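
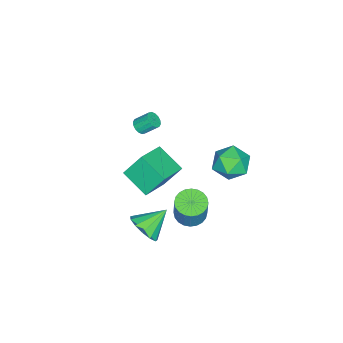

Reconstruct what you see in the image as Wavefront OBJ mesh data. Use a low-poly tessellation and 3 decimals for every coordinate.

v 1.835 -0.897 2.692
v 1.399 -0.035 4.079
v 2.36 0.635 1.905
v 1.924 1.497 3.293
v 3.576 -1.137 3.387
v 3.14 -0.275 4.775
v 4.101 0.395 2.601
v 3.665 1.257 3.988
v 3.142 2.512 0.968
v 3.929 2.171 0.771
v 4.465 2.448 2.435
v 3.678 2.788 2.632
v 3.98 2.503 0.699
v 4.516 2.78 2.363
v 3.903 2.836 0.669
v 4.439 3.113 2.332
v 3.71 3.12 0.684
v 4.247 3.397 2.347
v 3.431 3.311 0.742
v 3.967 3.588 2.406
v 3.108 3.381 0.834
v 3.644 3.658 2.498
v 2.789 3.318 0.948
v 3.326 3.595 2.611
v 2.525 3.132 1.064
v 3.062 3.409 2.728
v 2.355 2.852 1.165
v 2.891 3.129 2.829
v 2.304 2.52 1.237
v 2.84 2.797 2.901
v 2.381 2.187 1.268
v 2.917 2.464 2.931
v 2.573 1.903 1.253
v 3.11 2.18 2.916
v 2.853 1.712 1.194
v 3.389 1.989 2.858
v 3.176 1.642 1.102
v 3.712 1.919 2.766
v 3.494 1.705 0.989
v 4.031 1.982 2.652
v 3.758 1.891 0.872
v 4.295 2.168 2.536
v 2.942 -0.309 -2.128
v 3.681 0.405 -1.913
v 1.818 0.549 -1.112
v 3.395 0.6 -2.393
v 2.966 0.507 -2.789
v 2.529 0.154 -2.975
v 2.222 -0.345 -2.892
v 2.145 -0.833 -2.566
v 2.32 -1.154 -2.101
v 2.692 -1.207 -1.645
v 3.144 -0.975 -1.342
v 3.531 -0.531 -1.288
v 3.732 -0.016 -1.501
v -4.552 1.857 -1.485
v -3.967 2.603 -2.235
v -2.913 1.617 -0.445
v -2.328 2.363 -1.195
v -3.18 2.796 -0.454
v -4.193 2.944 -1.097
v -2.687 1.276 -1.583
v -3.7 1.424 -2.226
v -2.814 2.244 -2.295
v -3.119 3.184 -1.598
v -3.761 1.036 -1.082
v -4.066 1.976 -0.385
v -1.822 -2.711 1.586
v -1.31 -2.541 1.574
v -1.545 -1.779 2.302
v -2.058 -1.949 2.314
v -1.44 -2.392 1.376
v -1.675 -1.631 2.105
v -1.673 -2.329 1.235
v -1.908 -1.567 1.963
v -1.945 -2.368 1.187
v -2.181 -1.606 1.916
v -2.185 -2.498 1.247
v -2.42 -1.737 1.975
v -2.328 -2.686 1.397
v -2.563 -1.925 2.125
v -2.335 -2.881 1.598
v -2.57 -2.119 2.326
v -2.205 -3.029 1.795
v -2.44 -2.268 2.524
v -1.972 -3.093 1.937
v -2.207 -2.331 2.665
v -1.699 -3.054 1.984
v -1.935 -2.292 2.713
v -1.46 -2.923 1.925
v -1.695 -2.162 2.653
v -1.317 -2.735 1.775
v -1.552 -1.974 2.503
f 2 4 1
f 5 2 1
f 1 4 3
f 3 5 1
f 2 8 4
f 6 2 5
f 6 8 2
f 4 8 3
f 7 5 3
f 3 8 7
f 7 6 5
f 8 6 7
f 10 9 13
f 10 13 11
f 11 13 14
f 11 14 12
f 13 9 15
f 13 15 14
f 14 15 16
f 14 16 12
f 15 9 17
f 15 17 16
f 16 17 18
f 16 18 12
f 17 9 19
f 17 19 18
f 18 19 20
f 18 20 12
f 19 9 21
f 19 21 20
f 20 21 22
f 20 22 12
f 21 9 23
f 21 23 22
f 22 23 24
f 22 24 12
f 23 9 25
f 23 25 24
f 24 25 26
f 24 26 12
f 25 9 27
f 25 27 26
f 26 27 28
f 26 28 12
f 27 9 29
f 27 29 28
f 28 29 30
f 28 30 12
f 29 9 31
f 29 31 30
f 30 31 32
f 30 32 12
f 31 9 33
f 31 33 32
f 32 33 34
f 32 34 12
f 33 9 35
f 33 35 34
f 34 35 36
f 34 36 12
f 35 9 37
f 35 37 36
f 36 37 38
f 36 38 12
f 37 9 39
f 37 39 38
f 38 39 40
f 38 40 12
f 39 9 41
f 39 41 40
f 40 41 42
f 40 42 12
f 41 9 10
f 41 10 42
f 42 10 11
f 42 11 12
f 44 43 46
f 44 46 45
f 46 43 47
f 46 47 45
f 47 43 48
f 47 48 45
f 48 43 49
f 48 49 45
f 49 43 50
f 49 50 45
f 50 43 51
f 50 51 45
f 51 43 52
f 51 52 45
f 52 43 53
f 52 53 45
f 53 43 54
f 53 54 45
f 54 43 55
f 54 55 45
f 55 43 44
f 55 44 45
f 56 67 61
f 56 61 57
f 56 57 63
f 56 63 66
f 56 66 67
f 57 61 65
f 61 67 60
f 67 66 58
f 66 63 62
f 63 57 64
f 59 65 60
f 59 60 58
f 59 58 62
f 59 62 64
f 59 64 65
f 60 65 61
f 58 60 67
f 62 58 66
f 64 62 63
f 65 64 57
f 69 68 72
f 69 72 70
f 70 72 73
f 70 73 71
f 72 68 74
f 72 74 73
f 73 74 75
f 73 75 71
f 74 68 76
f 74 76 75
f 75 76 77
f 75 77 71
f 76 68 78
f 76 78 77
f 77 78 79
f 77 79 71
f 78 68 80
f 78 80 79
f 79 80 81
f 79 81 71
f 80 68 82
f 80 82 81
f 81 82 83
f 81 83 71
f 82 68 84
f 82 84 83
f 83 84 85
f 83 85 71
f 84 68 86
f 84 86 85
f 85 86 87
f 85 87 71
f 86 68 88
f 86 88 87
f 87 88 89
f 87 89 71
f 88 68 90
f 88 90 89
f 89 90 91
f 89 91 71
f 90 68 92
f 90 92 91
f 91 92 93
f 91 93 71
f 92 68 69
f 92 69 93
f 93 69 70
f 93 70 71



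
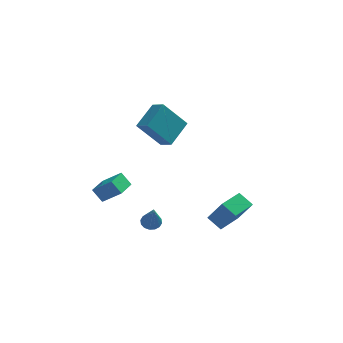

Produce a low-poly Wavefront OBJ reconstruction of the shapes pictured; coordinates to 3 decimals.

v 1.631 -3.884 0.144
v 2.392 -4.478 1.616
v 2.494 -2.634 0.203
v 3.255 -3.229 1.674
v 2.345 -4.351 -0.414
v 3.106 -4.946 1.057
v 3.208 -3.102 -0.356
v 3.969 -3.696 1.116
v -1.879 1.719 3.729
v -1.07 3.121 4.624
v -2.505 2.332 3.334
v -1.696 3.734 4.229
v -0.564 2.006 2.091
v 0.245 3.408 2.986
v -1.19 2.619 1.696
v -0.381 4.021 2.591
v -4.325 -4.059 2.183
v -3.304 -4.323 3.026
v -3.911 -2.8 2.077
v -2.89 -3.064 2.919
v -3.79 -4.296 1.461
v -2.769 -4.56 2.303
v -3.376 -3.037 1.354
v -2.355 -3.301 2.197
v -1.335 -3.324 -0.641
v -0.815 -3.102 -0.564
v -1.125 -4.396 1.021
v -0.999 -2.918 -0.422
v -1.272 -2.844 -0.34
v -1.562 -2.898 -0.338
v -1.791 -3.066 -0.418
v -1.898 -3.303 -0.557
v -1.854 -3.546 -0.719
v -1.671 -3.729 -0.86
v -1.397 -3.803 -0.943
v -1.107 -3.749 -0.945
v -0.878 -3.581 -0.865
v -0.771 -3.344 -0.726
f 2 4 1
f 5 2 1
f 1 4 3
f 3 5 1
f 2 8 4
f 6 2 5
f 6 8 2
f 4 8 3
f 7 5 3
f 3 8 7
f 7 6 5
f 8 6 7
f 10 12 9
f 13 10 9
f 9 12 11
f 11 13 9
f 10 16 12
f 14 10 13
f 14 16 10
f 12 16 11
f 15 13 11
f 11 16 15
f 15 14 13
f 16 14 15
f 18 20 17
f 21 18 17
f 17 20 19
f 19 21 17
f 18 24 20
f 22 18 21
f 22 24 18
f 20 24 19
f 23 21 19
f 19 24 23
f 23 22 21
f 24 22 23
f 26 25 28
f 26 28 27
f 28 25 29
f 28 29 27
f 29 25 30
f 29 30 27
f 30 25 31
f 30 31 27
f 31 25 32
f 31 32 27
f 32 25 33
f 32 33 27
f 33 25 34
f 33 34 27
f 34 25 35
f 34 35 27
f 35 25 36
f 35 36 27
f 36 25 37
f 36 37 27
f 37 25 38
f 37 38 27
f 38 25 26
f 38 26 27



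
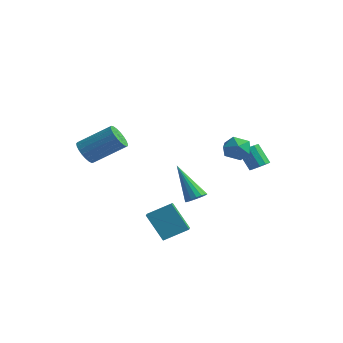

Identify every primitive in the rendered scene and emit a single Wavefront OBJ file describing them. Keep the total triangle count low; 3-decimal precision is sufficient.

v -4.246 -3.546 0.958
v -3.885 -4.152 1.146
v -2.653 -3.08 2.231
v -3.014 -2.474 2.042
v -3.738 -4.066 0.895
v -2.506 -2.994 1.979
v -3.678 -3.891 0.654
v -2.447 -2.819 1.739
v -3.717 -3.656 0.466
v -2.486 -2.584 1.551
v -3.848 -3.402 0.363
v -2.616 -2.33 1.448
v -4.047 -3.172 0.363
v -2.815 -2.101 1.447
v -4.281 -3.008 0.466
v -3.049 -1.936 1.55
v -4.508 -2.936 0.653
v -3.277 -1.865 1.738
v -4.69 -2.97 0.894
v -3.459 -1.899 1.978
v -4.796 -3.104 1.145
v -3.564 -2.032 2.23
v -4.806 -3.314 1.364
v -3.574 -2.242 2.449
v -4.719 -3.564 1.513
v -3.488 -2.492 2.598
v -4.551 -3.811 1.566
v -3.319 -2.739 2.65
v -4.33 -4.012 1.513
v -3.098 -2.94 2.598
v -4.094 -4.132 1.365
v -2.862 -3.061 2.449
v 0.21 -0.643 -1.793
v 0.642 -0.785 -1.434
v -1.15 -0.457 -0.087
v 0.658 -0.508 -1.451
v 0.572 -0.262 -1.546
v 0.402 -0.104 -1.699
v 0.189 -0.068 -1.873
v -0.02 -0.165 -2.028
v -0.176 -0.37 -2.13
v -0.244 -0.639 -2.155
v -0.207 -0.908 -2.097
v -0.076 -1.116 -1.969
v 0.122 -1.216 -1.801
v 0.339 -1.184 -1.632
v 0.527 -1.029 -1.499
v 0.985 3.294 -0.82
v 1.411 3.481 -0.509
v 0.641 3.534 0.512
v 0.215 3.346 0.2
v 1.269 3.737 -0.629
v 0.499 3.789 0.392
v 1.038 3.851 -0.81
v 0.267 3.904 0.211
v 0.789 3.789 -0.994
v 0.019 3.841 0.027
v 0.603 3.569 -1.123
v -0.167 3.622 -0.102
v 0.538 3.262 -1.156
v -0.232 3.315 -0.135
v 0.615 2.965 -1.083
v -0.155 3.018 -0.062
v 0.81 2.772 -0.926
v 0.039 2.825 0.095
v 1.06 2.745 -0.736
v 0.29 2.798 0.285
v 1.286 2.892 -0.572
v 0.516 2.945 0.449
v 1.417 3.167 -0.488
v 0.647 3.219 0.533
v -0.538 -3.351 -2.061
v 0.094 -4.164 -1.645
v 0.246 -2.427 -1.444
v 0.878 -3.24 -1.028
v 0.442 -3.28 -3.412
v 1.074 -4.093 -2.996
v 1.226 -2.356 -2.795
v 1.858 -3.169 -2.379
v 0.171 2.784 0.98
v 0.922 2.499 1.147
v -0.022 1.781 0.133
v 0.729 1.496 0.3
v 0.141 1.462 0.871
v 0.261 2.082 1.394
v 0.639 2.198 -0.114
v 0.759 2.818 0.409
v 1.211 2.137 0.47
v 0.904 1.682 1.079
v -0.004 2.598 0.201
v -0.311 2.143 0.81
f 2 1 5
f 2 5 3
f 3 5 6
f 3 6 4
f 5 1 7
f 5 7 6
f 6 7 8
f 6 8 4
f 7 1 9
f 7 9 8
f 8 9 10
f 8 10 4
f 9 1 11
f 9 11 10
f 10 11 12
f 10 12 4
f 11 1 13
f 11 13 12
f 12 13 14
f 12 14 4
f 13 1 15
f 13 15 14
f 14 15 16
f 14 16 4
f 15 1 17
f 15 17 16
f 16 17 18
f 16 18 4
f 17 1 19
f 17 19 18
f 18 19 20
f 18 20 4
f 19 1 21
f 19 21 20
f 20 21 22
f 20 22 4
f 21 1 23
f 21 23 22
f 22 23 24
f 22 24 4
f 23 1 25
f 23 25 24
f 24 25 26
f 24 26 4
f 25 1 27
f 25 27 26
f 26 27 28
f 26 28 4
f 27 1 29
f 27 29 28
f 28 29 30
f 28 30 4
f 29 1 31
f 29 31 30
f 30 31 32
f 30 32 4
f 31 1 2
f 31 2 32
f 32 2 3
f 32 3 4
f 34 33 36
f 34 36 35
f 36 33 37
f 36 37 35
f 37 33 38
f 37 38 35
f 38 33 39
f 38 39 35
f 39 33 40
f 39 40 35
f 40 33 41
f 40 41 35
f 41 33 42
f 41 42 35
f 42 33 43
f 42 43 35
f 43 33 44
f 43 44 35
f 44 33 45
f 44 45 35
f 45 33 46
f 45 46 35
f 46 33 47
f 46 47 35
f 47 33 34
f 47 34 35
f 49 48 52
f 49 52 50
f 50 52 53
f 50 53 51
f 52 48 54
f 52 54 53
f 53 54 55
f 53 55 51
f 54 48 56
f 54 56 55
f 55 56 57
f 55 57 51
f 56 48 58
f 56 58 57
f 57 58 59
f 57 59 51
f 58 48 60
f 58 60 59
f 59 60 61
f 59 61 51
f 60 48 62
f 60 62 61
f 61 62 63
f 61 63 51
f 62 48 64
f 62 64 63
f 63 64 65
f 63 65 51
f 64 48 66
f 64 66 65
f 65 66 67
f 65 67 51
f 66 48 68
f 66 68 67
f 67 68 69
f 67 69 51
f 68 48 70
f 68 70 69
f 69 70 71
f 69 71 51
f 70 48 49
f 70 49 71
f 71 49 50
f 71 50 51
f 73 75 72
f 76 73 72
f 72 75 74
f 74 76 72
f 73 79 75
f 77 73 76
f 77 79 73
f 75 79 74
f 78 76 74
f 74 79 78
f 78 77 76
f 79 77 78
f 80 91 85
f 80 85 81
f 80 81 87
f 80 87 90
f 80 90 91
f 81 85 89
f 85 91 84
f 91 90 82
f 90 87 86
f 87 81 88
f 83 89 84
f 83 84 82
f 83 82 86
f 83 86 88
f 83 88 89
f 84 89 85
f 82 84 91
f 86 82 90
f 88 86 87
f 89 88 81



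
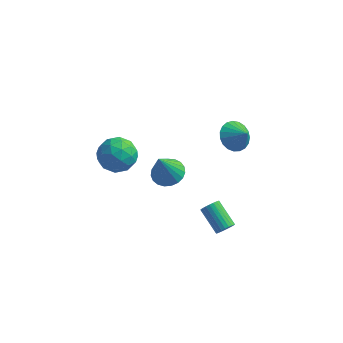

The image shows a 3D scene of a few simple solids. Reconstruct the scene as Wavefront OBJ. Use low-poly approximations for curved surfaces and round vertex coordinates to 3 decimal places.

v 4.316 -2.114 1.65
v 4.538 -2.268 2.071
v 3.486 -1.6 2.87
v 3.264 -1.446 2.45
v 4.625 -2.096 2.043
v 3.574 -1.428 2.842
v 4.666 -1.926 1.954
v 3.614 -1.259 2.754
v 4.653 -1.786 1.82
v 3.601 -1.118 2.619
v 4.589 -1.695 1.66
v 3.537 -1.027 2.459
v 4.483 -1.668 1.498
v 3.431 -1 2.297
v 4.352 -1.709 1.359
v 3.3 -1.041 2.159
v 4.215 -1.811 1.265
v 3.163 -1.144 2.064
v 4.094 -1.96 1.23
v 3.042 -1.292 2.029
v 4.006 -2.132 1.258
v 2.955 -1.464 2.057
v 3.966 -2.301 1.346
v 2.914 -1.634 2.146
v 3.979 -2.442 1.481
v 2.927 -1.774 2.28
v 4.043 -2.533 1.641
v 2.991 -1.865 2.44
v 4.149 -2.56 1.803
v 3.097 -1.892 2.602
v 4.28 -2.519 1.941
v 3.228 -1.851 2.741
v 4.417 -2.416 2.036
v 3.365 -1.749 2.835
v -2.292 1.7 2.6
v -1.739 0.882 3.045
v -3.061 0.578 1.495
v -2.508 -0.24 1.94
v -3.285 0.259 2.505
v -2.81 0.953 3.188
v -1.99 0.507 1.352
v -1.515 1.201 2.035
v -1.552 0.145 2.274
v -2.353 -0.008 2.987
v -2.447 1.468 1.553
v -3.248 1.315 2.266
v -1.948 1.39 2.919
v -2.852 0.07 1.621
v -3.309 0.364 1.953
v -2.984 -0.117 2.214
v -2.578 1.431 3.003
v -2.253 0.95 3.265
v -3.162 0.584 2.948
v -2.547 0.51 1.275
v -2.222 0.029 1.537
v -1.816 1.577 2.326
v -1.491 1.096 2.587
v -1.638 0.876 1.592
v -1.513 0.476 2.728
v -1.965 -0.184 2.079
v -1.66 0.255 1.733
v -1.381 0.663 2.134
v -1.984 0.386 3.147
v -2.436 -0.274 2.498
v -2.893 0.019 2.83
v -2.614 0.427 3.231
v -1.874 -0.048 2.694
v -2.364 1.734 2.042
v -2.816 1.074 1.393
v -2.186 1.033 1.309
v -1.907 1.441 1.71
v -2.835 1.644 2.461
v -3.287 0.984 1.812
v -3.419 0.797 2.406
v -3.14 1.205 2.807
v -2.926 1.508 1.846
v -0.029 1.445 1.057
v 0.647 1.917 1.334
v -0.211 0.695 2.783
v 0.369 2.138 1.401
v 0.022 2.239 1.408
v -0.334 2.203 1.354
v -0.637 2.036 1.25
v -0.835 1.766 1.111
v -0.893 1.441 0.964
v -0.802 1.117 0.833
v -0.577 0.849 0.74
v -0.257 0.684 0.703
v 0.102 0.651 0.726
v 0.439 0.755 0.807
v 0.695 0.978 0.931
v 0.826 1.282 1.077
v 0.809 1.615 1.22
v 2.66 3.483 3.121
v 3.253 3.372 2.466
v 3.4 3.197 3.839
v 3.303 3.728 2.556
v 3.242 4.041 2.744
v 3.08 4.258 2.996
v 2.845 4.34 3.27
v 2.579 4.274 3.519
v 2.326 4.072 3.698
v 2.132 3.767 3.778
v 2.028 3.414 3.744
v 2.034 3.072 3.602
v 2.148 2.801 3.377
v 2.351 2.648 3.108
v 2.607 2.639 2.841
v 2.872 2.777 2.622
v 3.101 3.036 2.49
f 2 1 5
f 2 5 3
f 3 5 6
f 3 6 4
f 5 1 7
f 5 7 6
f 6 7 8
f 6 8 4
f 7 1 9
f 7 9 8
f 8 9 10
f 8 10 4
f 9 1 11
f 9 11 10
f 10 11 12
f 10 12 4
f 11 1 13
f 11 13 12
f 12 13 14
f 12 14 4
f 13 1 15
f 13 15 14
f 14 15 16
f 14 16 4
f 15 1 17
f 15 17 16
f 16 17 18
f 16 18 4
f 17 1 19
f 17 19 18
f 18 19 20
f 18 20 4
f 19 1 21
f 19 21 20
f 20 21 22
f 20 22 4
f 21 1 23
f 21 23 22
f 22 23 24
f 22 24 4
f 23 1 25
f 23 25 24
f 24 25 26
f 24 26 4
f 25 1 27
f 25 27 26
f 26 27 28
f 26 28 4
f 27 1 29
f 27 29 28
f 28 29 30
f 28 30 4
f 29 1 31
f 29 31 30
f 30 31 32
f 30 32 4
f 31 1 33
f 31 33 32
f 32 33 34
f 32 34 4
f 33 1 2
f 33 2 34
f 34 2 3
f 34 3 4
f 35 72 51
f 72 46 75
f 51 75 40
f 72 75 51
f 35 51 47
f 51 40 52
f 47 52 36
f 51 52 47
f 35 47 56
f 47 36 57
f 56 57 42
f 47 57 56
f 35 56 68
f 56 42 71
f 68 71 45
f 56 71 68
f 35 68 72
f 68 45 76
f 72 76 46
f 68 76 72
f 36 52 63
f 52 40 66
f 63 66 44
f 52 66 63
f 40 75 53
f 75 46 74
f 53 74 39
f 75 74 53
f 46 76 73
f 76 45 69
f 73 69 37
f 76 69 73
f 45 71 70
f 71 42 58
f 70 58 41
f 71 58 70
f 42 57 62
f 57 36 59
f 62 59 43
f 57 59 62
f 38 64 50
f 64 44 65
f 50 65 39
f 64 65 50
f 38 50 48
f 50 39 49
f 48 49 37
f 50 49 48
f 38 48 55
f 48 37 54
f 55 54 41
f 48 54 55
f 38 55 60
f 55 41 61
f 60 61 43
f 55 61 60
f 38 60 64
f 60 43 67
f 64 67 44
f 60 67 64
f 39 65 53
f 65 44 66
f 53 66 40
f 65 66 53
f 37 49 73
f 49 39 74
f 73 74 46
f 49 74 73
f 41 54 70
f 54 37 69
f 70 69 45
f 54 69 70
f 43 61 62
f 61 41 58
f 62 58 42
f 61 58 62
f 44 67 63
f 67 43 59
f 63 59 36
f 67 59 63
f 78 77 80
f 78 80 79
f 80 77 81
f 80 81 79
f 81 77 82
f 81 82 79
f 82 77 83
f 82 83 79
f 83 77 84
f 83 84 79
f 84 77 85
f 84 85 79
f 85 77 86
f 85 86 79
f 86 77 87
f 86 87 79
f 87 77 88
f 87 88 79
f 88 77 89
f 88 89 79
f 89 77 90
f 89 90 79
f 90 77 91
f 90 91 79
f 91 77 92
f 91 92 79
f 92 77 93
f 92 93 79
f 93 77 78
f 93 78 79
f 95 94 97
f 95 97 96
f 97 94 98
f 97 98 96
f 98 94 99
f 98 99 96
f 99 94 100
f 99 100 96
f 100 94 101
f 100 101 96
f 101 94 102
f 101 102 96
f 102 94 103
f 102 103 96
f 103 94 104
f 103 104 96
f 104 94 105
f 104 105 96
f 105 94 106
f 105 106 96
f 106 94 107
f 106 107 96
f 107 94 108
f 107 108 96
f 108 94 109
f 108 109 96
f 109 94 110
f 109 110 96
f 110 94 95
f 110 95 96



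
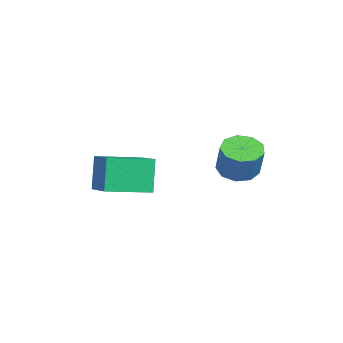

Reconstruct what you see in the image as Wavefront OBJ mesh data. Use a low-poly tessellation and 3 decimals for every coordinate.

v -0.338 -4.276 1.228
v -0.92 -4.142 2.969
v -0.822 -2.186 0.906
v -1.405 -2.052 2.646
v 1.405 -3.788 1.774
v 0.822 -3.654 3.514
v 0.92 -1.698 1.451
v 0.338 -1.564 3.192
v 1.593 1.842 3.054
v 2.308 2.298 2.627
v 3.102 2.394 4.058
v 2.387 1.938 4.486
v 1.868 2.726 2.842
v 2.663 2.822 4.273
v 1.3 2.74 3.157
v 2.095 2.836 4.588
v 0.868 2.334 3.423
v 1.663 2.43 4.855
v 0.776 1.698 3.518
v 1.571 1.794 4.949
v 1.065 1.129 3.395
v 1.86 1.225 4.826
v 1.602 0.894 3.113
v 2.396 0.99 4.544
v 2.134 1.103 2.803
v 2.928 1.198 4.235
v 2.412 1.657 2.611
v 3.207 1.753 4.043
f 2 4 1
f 5 2 1
f 1 4 3
f 3 5 1
f 2 8 4
f 6 2 5
f 6 8 2
f 4 8 3
f 7 5 3
f 3 8 7
f 7 6 5
f 8 6 7
f 10 9 13
f 10 13 11
f 11 13 14
f 11 14 12
f 13 9 15
f 13 15 14
f 14 15 16
f 14 16 12
f 15 9 17
f 15 17 16
f 16 17 18
f 16 18 12
f 17 9 19
f 17 19 18
f 18 19 20
f 18 20 12
f 19 9 21
f 19 21 20
f 20 21 22
f 20 22 12
f 21 9 23
f 21 23 22
f 22 23 24
f 22 24 12
f 23 9 25
f 23 25 24
f 24 25 26
f 24 26 12
f 25 9 27
f 25 27 26
f 26 27 28
f 26 28 12
f 27 9 10
f 27 10 28
f 28 10 11
f 28 11 12



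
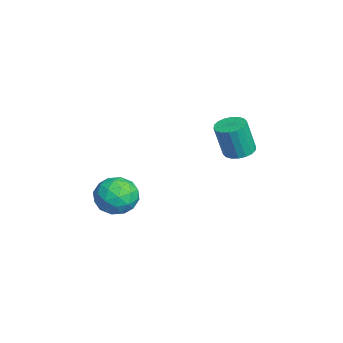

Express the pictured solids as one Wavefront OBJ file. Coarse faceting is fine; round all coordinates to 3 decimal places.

v 0.896 1.792 -1.941
v 1.6 1.672 -2.027
v 1.729 1.249 -0.386
v 1.024 1.368 -0.299
v 1.59 1.982 -1.946
v 1.719 1.559 -0.305
v 1.442 2.254 -1.864
v 1.571 1.831 -0.223
v 1.186 2.435 -1.798
v 1.315 2.011 -0.156
v 0.872 2.488 -1.759
v 1.001 2.065 -0.118
v 0.563 2.403 -1.757
v 0.692 1.98 -0.115
v 0.32 2.197 -1.791
v 0.449 1.774 -0.149
v 0.191 1.911 -1.854
v 0.32 1.488 -0.213
v 0.201 1.601 -1.935
v 0.33 1.178 -0.294
v 0.349 1.329 -2.017
v 0.478 0.906 -0.376
v 0.605 1.149 -2.084
v 0.734 0.725 -0.442
v 0.919 1.095 -2.122
v 1.048 0.672 -0.481
v 1.228 1.18 -2.125
v 1.357 0.757 -0.483
v 1.471 1.386 -2.091
v 1.6 0.963 -0.449
v 2.892 -2.745 -3.485
v 3.702 -3.2 -3.906
v 2.938 -3.82 -2.234
v 3.748 -4.275 -2.655
v 3.836 -3.336 -2.267
v 3.807 -2.672 -3.04
v 2.833 -4.348 -3.1
v 2.804 -3.684 -3.873
v 3.665 -4.191 -3.668
v 4.285 -3.565 -3.153
v 2.355 -3.455 -2.987
v 2.975 -2.829 -2.472
v 3.293 -2.878 -3.805
v 3.347 -4.142 -2.335
v 3.399 -3.59 -2.107
v 3.875 -3.858 -2.354
v 3.355 -2.567 -3.296
v 3.831 -2.835 -3.544
v 3.909 -2.915 -2.58
v 2.809 -4.185 -2.596
v 3.285 -4.453 -2.844
v 2.765 -3.162 -3.786
v 3.241 -3.43 -4.033
v 2.731 -4.105 -3.56
v 3.747 -3.728 -3.913
v 3.775 -4.36 -3.178
v 3.237 -4.403 -3.44
v 3.22 -4.012 -3.894
v 4.111 -3.36 -3.61
v 4.139 -3.992 -2.875
v 4.19 -3.441 -2.647
v 4.173 -3.05 -3.101
v 4.09 -3.943 -3.471
v 2.501 -3.028 -3.265
v 2.529 -3.66 -2.53
v 2.467 -3.97 -3.039
v 2.45 -3.579 -3.493
v 2.865 -2.66 -2.962
v 2.893 -3.292 -2.227
v 3.42 -3.008 -2.246
v 3.403 -2.617 -2.7
v 2.55 -3.077 -2.669
f 2 1 5
f 2 5 3
f 3 5 6
f 3 6 4
f 5 1 7
f 5 7 6
f 6 7 8
f 6 8 4
f 7 1 9
f 7 9 8
f 8 9 10
f 8 10 4
f 9 1 11
f 9 11 10
f 10 11 12
f 10 12 4
f 11 1 13
f 11 13 12
f 12 13 14
f 12 14 4
f 13 1 15
f 13 15 14
f 14 15 16
f 14 16 4
f 15 1 17
f 15 17 16
f 16 17 18
f 16 18 4
f 17 1 19
f 17 19 18
f 18 19 20
f 18 20 4
f 19 1 21
f 19 21 20
f 20 21 22
f 20 22 4
f 21 1 23
f 21 23 22
f 22 23 24
f 22 24 4
f 23 1 25
f 23 25 24
f 24 25 26
f 24 26 4
f 25 1 27
f 25 27 26
f 26 27 28
f 26 28 4
f 27 1 29
f 27 29 28
f 28 29 30
f 28 30 4
f 29 1 2
f 29 2 30
f 30 2 3
f 30 3 4
f 31 68 47
f 68 42 71
f 47 71 36
f 68 71 47
f 31 47 43
f 47 36 48
f 43 48 32
f 47 48 43
f 31 43 52
f 43 32 53
f 52 53 38
f 43 53 52
f 31 52 64
f 52 38 67
f 64 67 41
f 52 67 64
f 31 64 68
f 64 41 72
f 68 72 42
f 64 72 68
f 32 48 59
f 48 36 62
f 59 62 40
f 48 62 59
f 36 71 49
f 71 42 70
f 49 70 35
f 71 70 49
f 42 72 69
f 72 41 65
f 69 65 33
f 72 65 69
f 41 67 66
f 67 38 54
f 66 54 37
f 67 54 66
f 38 53 58
f 53 32 55
f 58 55 39
f 53 55 58
f 34 60 46
f 60 40 61
f 46 61 35
f 60 61 46
f 34 46 44
f 46 35 45
f 44 45 33
f 46 45 44
f 34 44 51
f 44 33 50
f 51 50 37
f 44 50 51
f 34 51 56
f 51 37 57
f 56 57 39
f 51 57 56
f 34 56 60
f 56 39 63
f 60 63 40
f 56 63 60
f 35 61 49
f 61 40 62
f 49 62 36
f 61 62 49
f 33 45 69
f 45 35 70
f 69 70 42
f 45 70 69
f 37 50 66
f 50 33 65
f 66 65 41
f 50 65 66
f 39 57 58
f 57 37 54
f 58 54 38
f 57 54 58
f 40 63 59
f 63 39 55
f 59 55 32
f 63 55 59



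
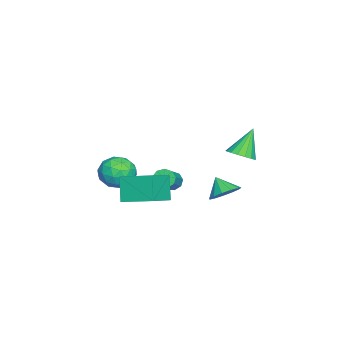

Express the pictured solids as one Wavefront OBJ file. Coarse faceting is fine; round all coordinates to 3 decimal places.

v -1.588 -1.528 -1.178
v -0.144 -1.998 -0.461
v -1.291 0.074 -0.727
v 0.153 -0.397 -0.009
v -0.893 -1.303 -2.431
v 0.551 -1.774 -1.713
v -0.596 0.298 -1.979
v 0.848 -0.172 -1.262
v -2.855 -2.313 -1.081
v -2.375 -2.017 -1.893
v -1.585 -3.183 -0.647
v -1.105 -2.887 -1.459
v -1.295 -2.242 -0.735
v -2.08 -1.704 -1.003
v -1.88 -3.496 -1.537
v -2.665 -2.958 -1.805
v -1.772 -2.748 -2.175
v -1.411 -1.973 -1.679
v -2.549 -3.227 -0.861
v -2.188 -2.452 -0.365
v -2.726 -2.089 -1.525
v -1.234 -3.111 -1.015
v -1.345 -2.732 -0.589
v -1.063 -2.558 -1.067
v -2.553 -1.905 -1.002
v -2.271 -1.731 -1.479
v -1.636 -1.863 -0.799
v -1.689 -3.469 -1.061
v -1.407 -3.295 -1.538
v -2.897 -2.642 -1.473
v -2.615 -2.468 -1.951
v -2.324 -3.337 -1.741
v -2.09 -2.345 -2.168
v -1.344 -2.856 -1.913
v -1.799 -3.214 -1.959
v -2.26 -2.898 -2.116
v -1.878 -1.889 -1.877
v -1.131 -2.4 -1.621
v -1.243 -2.021 -1.196
v -1.704 -1.705 -1.354
v -1.524 -2.319 -2.042
v -2.829 -2.8 -0.919
v -2.082 -3.311 -0.663
v -2.256 -3.495 -1.186
v -2.717 -3.179 -1.344
v -2.616 -2.344 -0.627
v -1.87 -2.855 -0.372
v -1.7 -2.302 -0.424
v -2.161 -1.986 -0.581
v -2.436 -2.881 -0.498
v -0.618 3.528 1.38
v 0.008 3.51 1.756
v -1.422 3.932 2.74
v -0.014 3.84 1.645
v -0.174 4.099 1.473
v -0.435 4.227 1.28
v -0.739 4.195 1.11
v -1.015 4.01 1.002
v -1.2 3.715 0.981
v -1.252 3.376 1.051
v -1.159 3.073 1.196
v -0.941 2.873 1.384
v -0.65 2.824 1.571
v -0.352 2.936 1.714
v -0.114 3.183 1.781
v -3.055 -0.246 -2.156
v -2.752 -0.405 -2.611
v -1.541 -0.474 -1.78
v -1.845 -0.314 -1.324
v -2.751 -0.017 -2.58
v -1.541 -0.085 -1.748
v -2.893 0.265 -2.35
v -1.682 0.196 -1.519
v -3.11 0.307 -2.03
v -1.9 0.239 -1.198
v -3.302 0.091 -1.768
v -2.092 0.023 -0.937
v -3.379 -0.283 -1.688
v -2.168 -0.351 -0.856
v -3.304 -0.639 -1.826
v -2.093 -0.708 -0.995
v -3.112 -0.812 -2.119
v -1.902 -0.88 -1.288
v -2.894 -0.719 -2.429
v -1.684 -0.788 -1.598
v -2.902 2.38 -2.589
v -2.176 1.991 -2.425
v -3.378 1.82 -1.811
v -2.185 2.377 -2.152
v -2.421 2.765 -2.018
v -2.81 3.03 -2.065
v -3.229 3.089 -2.278
v -3.543 2.923 -2.59
v -3.655 2.584 -2.902
v -3.527 2.181 -3.114
v -3.201 1.841 -3.16
v -2.78 1.672 -3.024
v -2.398 1.728 -2.75
f 2 4 1
f 5 2 1
f 1 4 3
f 3 5 1
f 2 8 4
f 6 2 5
f 6 8 2
f 4 8 3
f 7 5 3
f 3 8 7
f 7 6 5
f 8 6 7
f 9 46 25
f 46 20 49
f 25 49 14
f 46 49 25
f 9 25 21
f 25 14 26
f 21 26 10
f 25 26 21
f 9 21 30
f 21 10 31
f 30 31 16
f 21 31 30
f 9 30 42
f 30 16 45
f 42 45 19
f 30 45 42
f 9 42 46
f 42 19 50
f 46 50 20
f 42 50 46
f 10 26 37
f 26 14 40
f 37 40 18
f 26 40 37
f 14 49 27
f 49 20 48
f 27 48 13
f 49 48 27
f 20 50 47
f 50 19 43
f 47 43 11
f 50 43 47
f 19 45 44
f 45 16 32
f 44 32 15
f 45 32 44
f 16 31 36
f 31 10 33
f 36 33 17
f 31 33 36
f 12 38 24
f 38 18 39
f 24 39 13
f 38 39 24
f 12 24 22
f 24 13 23
f 22 23 11
f 24 23 22
f 12 22 29
f 22 11 28
f 29 28 15
f 22 28 29
f 12 29 34
f 29 15 35
f 34 35 17
f 29 35 34
f 12 34 38
f 34 17 41
f 38 41 18
f 34 41 38
f 13 39 27
f 39 18 40
f 27 40 14
f 39 40 27
f 11 23 47
f 23 13 48
f 47 48 20
f 23 48 47
f 15 28 44
f 28 11 43
f 44 43 19
f 28 43 44
f 17 35 36
f 35 15 32
f 36 32 16
f 35 32 36
f 18 41 37
f 41 17 33
f 37 33 10
f 41 33 37
f 52 51 54
f 52 54 53
f 54 51 55
f 54 55 53
f 55 51 56
f 55 56 53
f 56 51 57
f 56 57 53
f 57 51 58
f 57 58 53
f 58 51 59
f 58 59 53
f 59 51 60
f 59 60 53
f 60 51 61
f 60 61 53
f 61 51 62
f 61 62 53
f 62 51 63
f 62 63 53
f 63 51 64
f 63 64 53
f 64 51 65
f 64 65 53
f 65 51 52
f 65 52 53
f 67 66 70
f 67 70 68
f 68 70 71
f 68 71 69
f 70 66 72
f 70 72 71
f 71 72 73
f 71 73 69
f 72 66 74
f 72 74 73
f 73 74 75
f 73 75 69
f 74 66 76
f 74 76 75
f 75 76 77
f 75 77 69
f 76 66 78
f 76 78 77
f 77 78 79
f 77 79 69
f 78 66 80
f 78 80 79
f 79 80 81
f 79 81 69
f 80 66 82
f 80 82 81
f 81 82 83
f 81 83 69
f 82 66 84
f 82 84 83
f 83 84 85
f 83 85 69
f 84 66 67
f 84 67 85
f 85 67 68
f 85 68 69
f 87 86 89
f 87 89 88
f 89 86 90
f 89 90 88
f 90 86 91
f 90 91 88
f 91 86 92
f 91 92 88
f 92 86 93
f 92 93 88
f 93 86 94
f 93 94 88
f 94 86 95
f 94 95 88
f 95 86 96
f 95 96 88
f 96 86 97
f 96 97 88
f 97 86 98
f 97 98 88
f 98 86 87
f 98 87 88



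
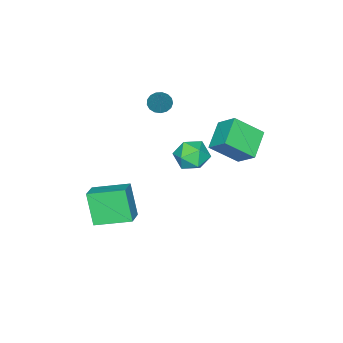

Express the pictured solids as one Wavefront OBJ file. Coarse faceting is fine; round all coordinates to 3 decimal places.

v 4.212 -3.636 -5.248
v 3.78 -4.456 -3.409
v 3.125 -1.903 -4.731
v 2.693 -2.723 -2.891
v 5.267 -3.117 -4.769
v 4.835 -3.937 -2.929
v 4.18 -1.384 -4.251
v 3.748 -2.204 -2.412
v 0.349 2.481 0.099
v -1.148 1.964 0.845
v 0.458 3.591 1.088
v -1.039 3.074 1.833
v 1.339 1.326 1.287
v -0.158 0.809 2.032
v 1.448 2.436 2.275
v -0.049 1.919 3.021
v 3.101 2.812 2.54
v 3.714 2.553 3.299
v 3.446 1.407 1.781
v 4.059 1.148 2.54
v 3.061 1.186 2.687
v 2.848 2.054 3.156
v 4.312 1.906 1.924
v 4.099 2.774 2.393
v 4.462 1.993 2.918
v 3.689 1.548 3.39
v 3.471 2.412 1.69
v 2.698 1.967 2.162
v -1.148 -3.793 0.74
v -0.735 -3.407 0.327
v -0.332 -3.147 2.16
v -0.997 -3.208 0.387
v -1.294 -3.143 0.528
v -1.558 -3.227 0.717
v -1.727 -3.44 0.912
v -1.764 -3.735 1.067
v -1.659 -4.043 1.148
v -1.438 -4.294 1.135
v -1.149 -4.43 1.031
v -0.861 -4.42 0.861
v -0.638 -4.267 0.664
v -0.532 -4.005 0.483
v -0.567 -3.695 0.362
f 2 4 1
f 5 2 1
f 1 4 3
f 3 5 1
f 2 8 4
f 6 2 5
f 6 8 2
f 4 8 3
f 7 5 3
f 3 8 7
f 7 6 5
f 8 6 7
f 10 12 9
f 13 10 9
f 9 12 11
f 11 13 9
f 10 16 12
f 14 10 13
f 14 16 10
f 12 16 11
f 15 13 11
f 11 16 15
f 15 14 13
f 16 14 15
f 17 28 22
f 17 22 18
f 17 18 24
f 17 24 27
f 17 27 28
f 18 22 26
f 22 28 21
f 28 27 19
f 27 24 23
f 24 18 25
f 20 26 21
f 20 21 19
f 20 19 23
f 20 23 25
f 20 25 26
f 21 26 22
f 19 21 28
f 23 19 27
f 25 23 24
f 26 25 18
f 30 29 32
f 30 32 31
f 32 29 33
f 32 33 31
f 33 29 34
f 33 34 31
f 34 29 35
f 34 35 31
f 35 29 36
f 35 36 31
f 36 29 37
f 36 37 31
f 37 29 38
f 37 38 31
f 38 29 39
f 38 39 31
f 39 29 40
f 39 40 31
f 40 29 41
f 40 41 31
f 41 29 42
f 41 42 31
f 42 29 43
f 42 43 31
f 43 29 30
f 43 30 31



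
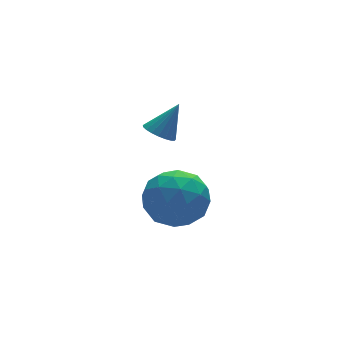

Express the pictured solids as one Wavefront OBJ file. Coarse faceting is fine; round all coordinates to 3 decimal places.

v -3.524 -1.463 -0.544
v -3.223 -1.963 -0.723
v -2.756 -1.397 0.564
v -3.085 -1.778 -0.829
v -3.024 -1.538 -0.886
v -3.049 -1.286 -0.884
v -3.156 -1.064 -0.823
v -3.327 -0.912 -0.714
v -3.532 -0.854 -0.576
v -3.735 -0.902 -0.432
v -3.902 -1.047 -0.308
v -4.003 -1.264 -0.224
v -4.022 -1.516 -0.196
v -3.954 -1.758 -0.228
v -3.812 -1.95 -0.315
v -3.62 -2.057 -0.442
v -3.412 -2.062 -0.586
v -2.43 -1.019 -3.153
v -1.996 -1.552 -4.173
v -4.144 -2.008 -3.367
v -3.71 -2.541 -4.387
v -3.236 -2.834 -3.291
v -2.177 -2.223 -3.158
v -3.963 -1.337 -4.382
v -2.904 -0.726 -4.249
v -2.943 -1.748 -4.933
v -2.494 -2.673 -4.258
v -3.646 -0.887 -3.282
v -3.197 -1.812 -2.607
v -2.062 -1.199 -3.644
v -4.078 -2.361 -3.896
v -3.799 -2.534 -3.251
v -3.544 -2.847 -3.851
v -2.169 -1.593 -3.047
v -1.913 -1.906 -3.647
v -2.642 -2.66 -3.129
v -4.227 -1.654 -3.893
v -3.971 -1.967 -4.493
v -2.596 -0.713 -3.689
v -2.341 -1.026 -4.289
v -3.498 -0.9 -4.411
v -2.364 -1.627 -4.69
v -3.371 -2.208 -4.816
v -3.521 -1.501 -4.813
v -2.898 -1.141 -4.735
v -2.1 -2.171 -4.294
v -3.107 -2.752 -4.42
v -2.829 -2.925 -3.775
v -2.206 -2.566 -3.697
v -2.657 -2.286 -4.74
v -3.033 -0.808 -3.12
v -4.04 -1.389 -3.246
v -3.934 -0.994 -3.843
v -3.311 -0.635 -3.765
v -2.769 -1.352 -2.724
v -3.776 -1.933 -2.85
v -3.242 -2.419 -2.805
v -2.619 -2.059 -2.727
v -3.483 -1.274 -2.8
f 2 1 4
f 2 4 3
f 4 1 5
f 4 5 3
f 5 1 6
f 5 6 3
f 6 1 7
f 6 7 3
f 7 1 8
f 7 8 3
f 8 1 9
f 8 9 3
f 9 1 10
f 9 10 3
f 10 1 11
f 10 11 3
f 11 1 12
f 11 12 3
f 12 1 13
f 12 13 3
f 13 1 14
f 13 14 3
f 14 1 15
f 14 15 3
f 15 1 16
f 15 16 3
f 16 1 17
f 16 17 3
f 17 1 2
f 17 2 3
f 18 55 34
f 55 29 58
f 34 58 23
f 55 58 34
f 18 34 30
f 34 23 35
f 30 35 19
f 34 35 30
f 18 30 39
f 30 19 40
f 39 40 25
f 30 40 39
f 18 39 51
f 39 25 54
f 51 54 28
f 39 54 51
f 18 51 55
f 51 28 59
f 55 59 29
f 51 59 55
f 19 35 46
f 35 23 49
f 46 49 27
f 35 49 46
f 23 58 36
f 58 29 57
f 36 57 22
f 58 57 36
f 29 59 56
f 59 28 52
f 56 52 20
f 59 52 56
f 28 54 53
f 54 25 41
f 53 41 24
f 54 41 53
f 25 40 45
f 40 19 42
f 45 42 26
f 40 42 45
f 21 47 33
f 47 27 48
f 33 48 22
f 47 48 33
f 21 33 31
f 33 22 32
f 31 32 20
f 33 32 31
f 21 31 38
f 31 20 37
f 38 37 24
f 31 37 38
f 21 38 43
f 38 24 44
f 43 44 26
f 38 44 43
f 21 43 47
f 43 26 50
f 47 50 27
f 43 50 47
f 22 48 36
f 48 27 49
f 36 49 23
f 48 49 36
f 20 32 56
f 32 22 57
f 56 57 29
f 32 57 56
f 24 37 53
f 37 20 52
f 53 52 28
f 37 52 53
f 26 44 45
f 44 24 41
f 45 41 25
f 44 41 45
f 27 50 46
f 50 26 42
f 46 42 19
f 50 42 46



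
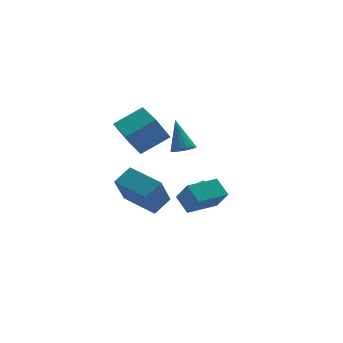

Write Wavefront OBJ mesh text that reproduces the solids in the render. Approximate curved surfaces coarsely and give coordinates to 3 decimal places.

v 1.377 2.517 0.961
v 1.889 2.111 1.238
v 1.503 3.763 2.559
v 2.058 2.337 1.048
v 2.071 2.604 0.839
v 1.925 2.851 0.657
v 1.653 3.022 0.545
v 1.318 3.077 0.529
v 0.997 3.004 0.611
v 0.762 2.82 0.774
v 0.669 2.566 0.979
v 0.737 2.3 1.181
v 0.952 2.085 1.331
v 1.265 1.969 1.398
v 1.603 1.978 1.364
v -0.049 -0.811 -1.81
v 0.186 -1.6 -0.641
v -0.196 0.187 -1.106
v 0.04 -0.603 0.063
v 1.86 -0.437 -1.943
v 2.096 -1.227 -0.774
v 1.714 0.56 -1.239
v 1.949 -0.229 -0.07
v -1.712 0.683 -1.006
v -0.64 1.028 -0.356
v -2.576 2.661 -0.631
v -1.505 3.006 0.019
v -0.835 1.414 -2.839
v 0.236 1.759 -2.189
v -1.7 3.392 -2.464
v -0.628 3.737 -1.814
v 1.625 3.374 -2.925
v 2.42 2.903 -2.291
v 2.51 4.438 -3.243
v 3.304 3.967 -2.609
v 1.936 2.893 -3.671
v 2.73 2.422 -3.037
v 2.82 3.957 -3.989
v 3.615 3.486 -3.355
v -1.977 0.646 2.258
v -2.81 0.602 3.716
v -1.891 2.411 2.361
v -2.724 2.367 3.819
v -0.356 0.513 3.181
v -1.189 0.469 4.639
v -0.27 2.278 3.284
v -1.103 2.234 4.742
f 2 1 4
f 2 4 3
f 4 1 5
f 4 5 3
f 5 1 6
f 5 6 3
f 6 1 7
f 6 7 3
f 7 1 8
f 7 8 3
f 8 1 9
f 8 9 3
f 9 1 10
f 9 10 3
f 10 1 11
f 10 11 3
f 11 1 12
f 11 12 3
f 12 1 13
f 12 13 3
f 13 1 14
f 13 14 3
f 14 1 15
f 14 15 3
f 15 1 2
f 15 2 3
f 17 19 16
f 20 17 16
f 16 19 18
f 18 20 16
f 17 23 19
f 21 17 20
f 21 23 17
f 19 23 18
f 22 20 18
f 18 23 22
f 22 21 20
f 23 21 22
f 25 27 24
f 28 25 24
f 24 27 26
f 26 28 24
f 25 31 27
f 29 25 28
f 29 31 25
f 27 31 26
f 30 28 26
f 26 31 30
f 30 29 28
f 31 29 30
f 33 35 32
f 36 33 32
f 32 35 34
f 34 36 32
f 33 39 35
f 37 33 36
f 37 39 33
f 35 39 34
f 38 36 34
f 34 39 38
f 38 37 36
f 39 37 38
f 41 43 40
f 44 41 40
f 40 43 42
f 42 44 40
f 41 47 43
f 45 41 44
f 45 47 41
f 43 47 42
f 46 44 42
f 42 47 46
f 46 45 44
f 47 45 46



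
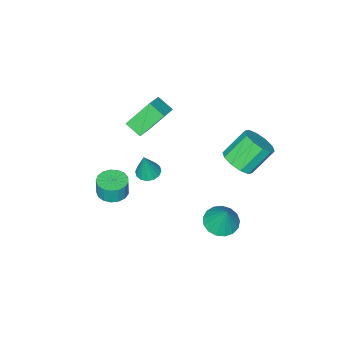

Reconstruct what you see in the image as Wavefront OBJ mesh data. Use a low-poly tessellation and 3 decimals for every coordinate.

v 3.422 0.864 2.734
v 4.114 1.002 2.549
v 3.858 0.976 4.446
v 3.948 1.341 2.569
v 3.641 1.552 2.633
v 3.276 1.579 2.724
v 2.949 1.414 2.818
v 2.749 1.101 2.89
v 2.73 0.725 2.92
v 2.895 0.386 2.9
v 3.202 0.175 2.835
v 3.568 0.148 2.744
v 3.895 0.314 2.65
v 4.094 0.626 2.578
v 0.184 -3.721 2.291
v -1.047 -3.016 3.866
v 0.007 -2.704 1.697
v -1.225 -2 3.272
v 1.505 -3.06 3.028
v 0.273 -2.356 4.603
v 1.327 -2.044 2.434
v 0.096 -1.339 4.009
v 1.889 -3.919 -4.029
v 2.612 -4.566 -4.034
v 2.654 -4.528 -2.816
v 1.931 -3.881 -2.811
v 2.829 -4.156 -4.054
v 2.871 -4.118 -2.836
v 2.831 -3.692 -4.069
v 2.873 -3.654 -2.85
v 2.617 -3.28 -4.074
v 2.659 -3.242 -2.856
v 2.237 -3.014 -4.069
v 2.279 -2.976 -2.851
v 1.776 -2.956 -4.055
v 1.818 -2.918 -2.837
v 1.342 -3.118 -4.035
v 1.384 -3.08 -2.817
v 1.033 -3.464 -4.014
v 1.075 -3.426 -2.795
v 0.92 -3.914 -3.996
v 0.962 -3.876 -2.777
v 1.029 -4.365 -3.986
v 1.071 -4.327 -2.767
v 1.335 -4.714 -3.986
v 1.377 -4.676 -2.767
v 1.768 -4.881 -3.995
v 1.81 -4.843 -2.777
v 2.229 -4.827 -4.013
v 2.271 -4.79 -2.794
v 0.04 3.326 -2.705
v 0.945 3.803 -3.05
v 0.34 4.034 -0.935
v 0.579 4.159 -3.13
v 0.09 4.324 -3.113
v -0.411 4.261 -3.003
v -0.809 3.983 -2.824
v -1.012 3.555 -2.618
v -0.974 3.074 -2.432
v -0.704 2.651 -2.308
v -0.264 2.382 -2.276
v 0.246 2.33 -2.341
v 0.709 2.506 -2.49
v 1.018 2.869 -2.688
v 1.104 3.337 -2.89
v -1.221 3.274 1.997
v -0.399 3.568 2.634
v -1.698 4.019 4.1
v -2.519 3.726 3.463
v -0.598 4.106 2.293
v -1.897 4.557 3.759
v -1.034 4.326 1.838
v -2.333 4.777 3.305
v -1.542 4.145 1.444
v -2.841 4.596 2.911
v -1.927 3.631 1.262
v -3.225 4.082 2.728
v -2.042 2.981 1.36
v -3.341 3.432 2.826
v -1.843 2.443 1.701
v -3.142 2.894 3.167
v -1.407 2.223 2.155
v -2.706 2.674 3.622
v -0.899 2.404 2.549
v -2.198 2.855 4.016
v -0.515 2.918 2.732
v -1.813 3.369 4.198
f 2 1 4
f 2 4 3
f 4 1 5
f 4 5 3
f 5 1 6
f 5 6 3
f 6 1 7
f 6 7 3
f 7 1 8
f 7 8 3
f 8 1 9
f 8 9 3
f 9 1 10
f 9 10 3
f 10 1 11
f 10 11 3
f 11 1 12
f 11 12 3
f 12 1 13
f 12 13 3
f 13 1 14
f 13 14 3
f 14 1 2
f 14 2 3
f 16 18 15
f 19 16 15
f 15 18 17
f 17 19 15
f 16 22 18
f 20 16 19
f 20 22 16
f 18 22 17
f 21 19 17
f 17 22 21
f 21 20 19
f 22 20 21
f 24 23 27
f 24 27 25
f 25 27 28
f 25 28 26
f 27 23 29
f 27 29 28
f 28 29 30
f 28 30 26
f 29 23 31
f 29 31 30
f 30 31 32
f 30 32 26
f 31 23 33
f 31 33 32
f 32 33 34
f 32 34 26
f 33 23 35
f 33 35 34
f 34 35 36
f 34 36 26
f 35 23 37
f 35 37 36
f 36 37 38
f 36 38 26
f 37 23 39
f 37 39 38
f 38 39 40
f 38 40 26
f 39 23 41
f 39 41 40
f 40 41 42
f 40 42 26
f 41 23 43
f 41 43 42
f 42 43 44
f 42 44 26
f 43 23 45
f 43 45 44
f 44 45 46
f 44 46 26
f 45 23 47
f 45 47 46
f 46 47 48
f 46 48 26
f 47 23 49
f 47 49 48
f 48 49 50
f 48 50 26
f 49 23 24
f 49 24 50
f 50 24 25
f 50 25 26
f 52 51 54
f 52 54 53
f 54 51 55
f 54 55 53
f 55 51 56
f 55 56 53
f 56 51 57
f 56 57 53
f 57 51 58
f 57 58 53
f 58 51 59
f 58 59 53
f 59 51 60
f 59 60 53
f 60 51 61
f 60 61 53
f 61 51 62
f 61 62 53
f 62 51 63
f 62 63 53
f 63 51 64
f 63 64 53
f 64 51 65
f 64 65 53
f 65 51 52
f 65 52 53
f 67 66 70
f 67 70 68
f 68 70 71
f 68 71 69
f 70 66 72
f 70 72 71
f 71 72 73
f 71 73 69
f 72 66 74
f 72 74 73
f 73 74 75
f 73 75 69
f 74 66 76
f 74 76 75
f 75 76 77
f 75 77 69
f 76 66 78
f 76 78 77
f 77 78 79
f 77 79 69
f 78 66 80
f 78 80 79
f 79 80 81
f 79 81 69
f 80 66 82
f 80 82 81
f 81 82 83
f 81 83 69
f 82 66 84
f 82 84 83
f 83 84 85
f 83 85 69
f 84 66 86
f 84 86 85
f 85 86 87
f 85 87 69
f 86 66 67
f 86 67 87
f 87 67 68
f 87 68 69



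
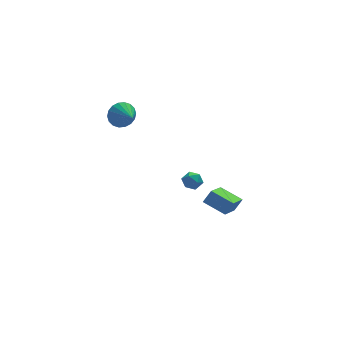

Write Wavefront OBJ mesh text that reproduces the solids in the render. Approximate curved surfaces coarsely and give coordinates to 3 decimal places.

v 1.77 1.463 -0.498
v 2.233 0.935 -0.442
v 1.387 1.025 -1.478
v 1.85 0.497 -1.422
v 1.307 0.538 -0.975
v 1.544 0.809 -0.37
v 2.076 1.151 -1.55
v 2.313 1.422 -0.945
v 2.422 0.742 -1.093
v 1.947 0.363 -0.737
v 1.673 1.597 -1.183
v 1.198 1.218 -0.827
v 2.983 -3.472 -0.565
v 1.966 -4.922 0.386
v 1.996 -2.439 -0.044
v 0.98 -3.89 0.907
v 3.5 -3.35 0.173
v 2.484 -4.801 1.124
v 2.514 -2.318 0.694
v 1.497 -3.768 1.645
v -1.565 4.399 3.243
v -1.286 4.787 4.052
v -1.255 2.981 3.817
v -1.694 4.724 4.116
v -2.077 4.596 4.006
v -2.359 4.429 3.745
v -2.483 4.256 3.385
v -2.425 4.111 2.997
v -2.197 4.023 2.657
v -1.844 4.01 2.434
v -1.435 4.074 2.371
v -1.052 4.202 2.48
v -0.771 4.369 2.741
v -0.647 4.542 3.101
v -0.704 4.686 3.489
v -0.932 4.774 3.829
f 1 12 6
f 1 6 2
f 1 2 8
f 1 8 11
f 1 11 12
f 2 6 10
f 6 12 5
f 12 11 3
f 11 8 7
f 8 2 9
f 4 10 5
f 4 5 3
f 4 3 7
f 4 7 9
f 4 9 10
f 5 10 6
f 3 5 12
f 7 3 11
f 9 7 8
f 10 9 2
f 14 16 13
f 17 14 13
f 13 16 15
f 15 17 13
f 14 20 16
f 18 14 17
f 18 20 14
f 16 20 15
f 19 17 15
f 15 20 19
f 19 18 17
f 20 18 19
f 22 21 24
f 22 24 23
f 24 21 25
f 24 25 23
f 25 21 26
f 25 26 23
f 26 21 27
f 26 27 23
f 27 21 28
f 27 28 23
f 28 21 29
f 28 29 23
f 29 21 30
f 29 30 23
f 30 21 31
f 30 31 23
f 31 21 32
f 31 32 23
f 32 21 33
f 32 33 23
f 33 21 34
f 33 34 23
f 34 21 35
f 34 35 23
f 35 21 36
f 35 36 23
f 36 21 22
f 36 22 23



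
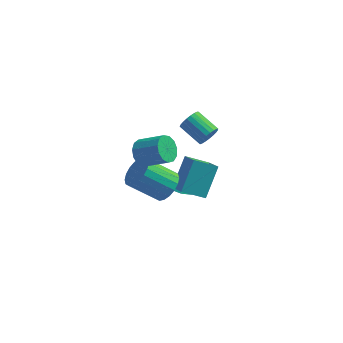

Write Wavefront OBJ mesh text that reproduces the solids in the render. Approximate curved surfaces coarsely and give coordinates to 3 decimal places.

v -3.058 -2.797 2.548
v -2.664 -3.082 1.839
v -1.247 -3.268 2.703
v -1.642 -2.983 3.412
v -2.604 -2.601 1.845
v -1.187 -2.787 2.709
v -2.688 -2.182 2.074
v -1.272 -2.369 2.938
v -2.89 -1.959 2.453
v -1.474 -2.145 3.317
v -3.146 -2.001 2.863
v -1.729 -2.188 3.727
v -3.373 -2.296 3.173
v -1.957 -2.483 4.037
v -3.501 -2.751 3.284
v -2.084 -2.937 4.148
v -3.488 -3.219 3.162
v -2.071 -3.406 4.026
v -3.339 -3.554 2.844
v -1.922 -3.74 3.709
v -3.1 -3.648 2.433
v -1.684 -3.834 3.297
v -2.849 -3.472 2.058
v -1.432 -3.658 2.922
v -1.746 -2.662 -0.233
v -1.085 -2.972 0.45
v -2.653 -3.349 1.796
v -3.314 -3.038 1.113
v -1.117 -2.536 0.534
v -2.685 -2.913 1.88
v -1.274 -2.126 0.467
v -2.842 -2.502 1.813
v -1.525 -1.821 0.26
v -3.092 -2.197 1.606
v -1.819 -1.683 -0.044
v -3.386 -2.059 1.302
v -2.099 -1.738 -0.385
v -3.666 -2.115 0.961
v -2.309 -1.977 -0.696
v -3.876 -2.353 0.649
v -2.407 -2.351 -0.916
v -3.975 -2.728 0.43
v -2.375 -2.787 -1
v -3.943 -3.164 0.346
v -2.218 -3.198 -0.933
v -3.786 -3.574 0.413
v -1.968 -3.503 -0.726
v -3.535 -3.879 0.62
v -1.674 -3.641 -0.422
v -3.241 -4.017 0.924
v -1.394 -3.585 -0.081
v -2.961 -3.962 1.265
v -1.184 -3.347 0.231
v -2.751 -3.723 1.576
v 0.162 -1.094 3.088
v 0.54 -0.873 3.622
v -0.684 -0.186 4.205
v -1.062 -0.406 3.672
v 0.571 -0.658 3.434
v -0.653 0.029 4.017
v 0.531 -0.519 3.187
v -0.693 0.168 3.77
v 0.428 -0.479 2.922
v -0.796 0.208 3.505
v 0.278 -0.545 2.686
v -0.946 0.142 3.269
v 0.109 -0.706 2.52
v -1.115 -0.019 3.103
v -0.052 -0.934 2.452
v -1.276 -0.247 3.035
v -0.175 -1.19 2.494
v -1.399 -0.503 3.077
v -0.24 -1.429 2.639
v -1.464 -0.742 3.222
v -0.236 -1.61 2.862
v -1.46 -0.923 3.445
v -0.163 -1.701 3.123
v -1.387 -1.014 3.706
v -0.033 -1.688 3.379
v -1.257 -1.001 3.962
v 0.13 -1.572 3.585
v -1.094 -0.885 4.168
v 0.298 -1.373 3.704
v -0.926 -0.686 4.287
v 0.444 -1.126 3.718
v -0.78 -0.439 4.301
v -1.832 1.401 -4.406
v -1.197 0.734 -4.281
v -1.608 1.819 -3.314
v -0.932 1.19 -4.509
v -1.012 1.727 -4.699
v -1.404 2.139 -4.776
v -1.96 2.27 -4.712
v -2.467 2.069 -4.531
v -2.732 1.612 -4.302
v -2.652 1.075 -4.113
v -2.26 0.663 -4.035
v -1.704 0.532 -4.1
v -1.715 -1.56 -1.411
v -0.995 -2.565 -0.635
v -1.346 -0.138 0.089
v -0.625 -1.143 0.865
v -0.455 -1.177 -2.085
v 0.266 -2.182 -1.309
v -0.085 0.245 -0.585
v 0.635 -0.76 0.191
f 2 1 5
f 2 5 3
f 3 5 6
f 3 6 4
f 5 1 7
f 5 7 6
f 6 7 8
f 6 8 4
f 7 1 9
f 7 9 8
f 8 9 10
f 8 10 4
f 9 1 11
f 9 11 10
f 10 11 12
f 10 12 4
f 11 1 13
f 11 13 12
f 12 13 14
f 12 14 4
f 13 1 15
f 13 15 14
f 14 15 16
f 14 16 4
f 15 1 17
f 15 17 16
f 16 17 18
f 16 18 4
f 17 1 19
f 17 19 18
f 18 19 20
f 18 20 4
f 19 1 21
f 19 21 20
f 20 21 22
f 20 22 4
f 21 1 23
f 21 23 22
f 22 23 24
f 22 24 4
f 23 1 2
f 23 2 24
f 24 2 3
f 24 3 4
f 26 25 29
f 26 29 27
f 27 29 30
f 27 30 28
f 29 25 31
f 29 31 30
f 30 31 32
f 30 32 28
f 31 25 33
f 31 33 32
f 32 33 34
f 32 34 28
f 33 25 35
f 33 35 34
f 34 35 36
f 34 36 28
f 35 25 37
f 35 37 36
f 36 37 38
f 36 38 28
f 37 25 39
f 37 39 38
f 38 39 40
f 38 40 28
f 39 25 41
f 39 41 40
f 40 41 42
f 40 42 28
f 41 25 43
f 41 43 42
f 42 43 44
f 42 44 28
f 43 25 45
f 43 45 44
f 44 45 46
f 44 46 28
f 45 25 47
f 45 47 46
f 46 47 48
f 46 48 28
f 47 25 49
f 47 49 48
f 48 49 50
f 48 50 28
f 49 25 51
f 49 51 50
f 50 51 52
f 50 52 28
f 51 25 53
f 51 53 52
f 52 53 54
f 52 54 28
f 53 25 26
f 53 26 54
f 54 26 27
f 54 27 28
f 56 55 59
f 56 59 57
f 57 59 60
f 57 60 58
f 59 55 61
f 59 61 60
f 60 61 62
f 60 62 58
f 61 55 63
f 61 63 62
f 62 63 64
f 62 64 58
f 63 55 65
f 63 65 64
f 64 65 66
f 64 66 58
f 65 55 67
f 65 67 66
f 66 67 68
f 66 68 58
f 67 55 69
f 67 69 68
f 68 69 70
f 68 70 58
f 69 55 71
f 69 71 70
f 70 71 72
f 70 72 58
f 71 55 73
f 71 73 72
f 72 73 74
f 72 74 58
f 73 55 75
f 73 75 74
f 74 75 76
f 74 76 58
f 75 55 77
f 75 77 76
f 76 77 78
f 76 78 58
f 77 55 79
f 77 79 78
f 78 79 80
f 78 80 58
f 79 55 81
f 79 81 80
f 80 81 82
f 80 82 58
f 81 55 83
f 81 83 82
f 82 83 84
f 82 84 58
f 83 55 85
f 83 85 84
f 84 85 86
f 84 86 58
f 85 55 56
f 85 56 86
f 86 56 57
f 86 57 58
f 88 87 90
f 88 90 89
f 90 87 91
f 90 91 89
f 91 87 92
f 91 92 89
f 92 87 93
f 92 93 89
f 93 87 94
f 93 94 89
f 94 87 95
f 94 95 89
f 95 87 96
f 95 96 89
f 96 87 97
f 96 97 89
f 97 87 98
f 97 98 89
f 98 87 88
f 98 88 89
f 100 102 99
f 103 100 99
f 99 102 101
f 101 103 99
f 100 106 102
f 104 100 103
f 104 106 100
f 102 106 101
f 105 103 101
f 101 106 105
f 105 104 103
f 106 104 105



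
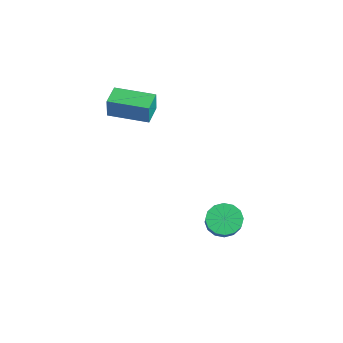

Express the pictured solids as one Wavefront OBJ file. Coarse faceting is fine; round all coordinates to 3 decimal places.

v 2.727 2.64 -2.396
v 3.286 3.281 -2.691
v 4.492 2.842 -1.358
v 3.933 2.2 -1.064
v 3.015 3.492 -2.376
v 4.221 3.053 -1.043
v 2.667 3.475 -2.067
v 3.873 3.036 -0.734
v 2.335 3.234 -1.846
v 3.541 2.795 -0.513
v 2.108 2.834 -1.772
v 3.314 2.394 -0.44
v 2.047 2.381 -1.866
v 3.253 1.942 -0.534
v 2.168 1.998 -2.102
v 3.374 1.559 -0.769
v 2.439 1.787 -2.417
v 3.645 1.348 -1.084
v 2.787 1.804 -2.726
v 3.993 1.365 -1.393
v 3.119 2.045 -2.947
v 4.325 1.606 -1.614
v 3.346 2.446 -3.02
v 4.552 2.006 -1.688
v 3.407 2.898 -2.926
v 4.613 2.459 -1.594
v -2.447 -1.436 2.741
v -2.304 -1.489 3.881
v -3.417 -0.728 2.895
v -3.274 -0.781 4.035
v -1.206 0.281 2.665
v -1.063 0.228 3.805
v -2.176 0.989 2.819
v -2.033 0.936 3.959
f 2 1 5
f 2 5 3
f 3 5 6
f 3 6 4
f 5 1 7
f 5 7 6
f 6 7 8
f 6 8 4
f 7 1 9
f 7 9 8
f 8 9 10
f 8 10 4
f 9 1 11
f 9 11 10
f 10 11 12
f 10 12 4
f 11 1 13
f 11 13 12
f 12 13 14
f 12 14 4
f 13 1 15
f 13 15 14
f 14 15 16
f 14 16 4
f 15 1 17
f 15 17 16
f 16 17 18
f 16 18 4
f 17 1 19
f 17 19 18
f 18 19 20
f 18 20 4
f 19 1 21
f 19 21 20
f 20 21 22
f 20 22 4
f 21 1 23
f 21 23 22
f 22 23 24
f 22 24 4
f 23 1 25
f 23 25 24
f 24 25 26
f 24 26 4
f 25 1 2
f 25 2 26
f 26 2 3
f 26 3 4
f 28 30 27
f 31 28 27
f 27 30 29
f 29 31 27
f 28 34 30
f 32 28 31
f 32 34 28
f 30 34 29
f 33 31 29
f 29 34 33
f 33 32 31
f 34 32 33



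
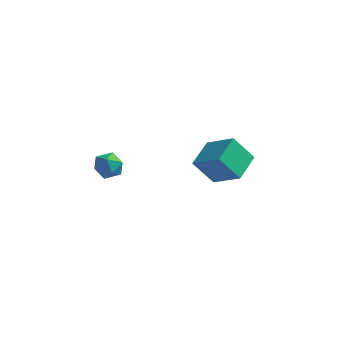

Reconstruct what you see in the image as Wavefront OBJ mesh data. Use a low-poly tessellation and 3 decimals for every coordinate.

v -0.188 -2.869 2.929
v 0.575 -2.815 2.867
v -0.095 -4.105 3.013
v 0.668 -4.051 2.951
v 0.315 -3.796 3.584
v 0.258 -3.033 3.532
v 0.222 -3.887 2.348
v 0.165 -3.124 2.296
v 0.829 -3.445 2.509
v 0.886 -3.389 3.272
v -0.406 -3.531 2.608
v -0.349 -3.475 3.371
v 3.13 1.942 -1.005
v 2.195 1.613 0.276
v 3.263 3.48 -0.512
v 2.328 3.151 0.769
v 4.592 1.509 -0.049
v 3.657 1.18 1.232
v 4.725 3.047 0.444
v 3.79 2.718 1.725
f 1 12 6
f 1 6 2
f 1 2 8
f 1 8 11
f 1 11 12
f 2 6 10
f 6 12 5
f 12 11 3
f 11 8 7
f 8 2 9
f 4 10 5
f 4 5 3
f 4 3 7
f 4 7 9
f 4 9 10
f 5 10 6
f 3 5 12
f 7 3 11
f 9 7 8
f 10 9 2
f 14 16 13
f 17 14 13
f 13 16 15
f 15 17 13
f 14 20 16
f 18 14 17
f 18 20 14
f 16 20 15
f 19 17 15
f 15 20 19
f 19 18 17
f 20 18 19



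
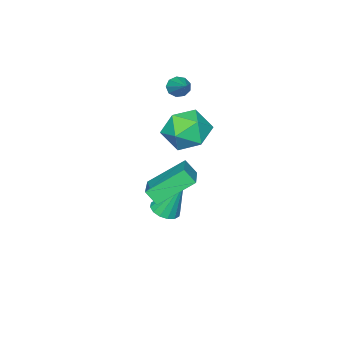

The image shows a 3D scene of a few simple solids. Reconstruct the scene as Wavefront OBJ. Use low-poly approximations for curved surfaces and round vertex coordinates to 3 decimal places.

v -0.31 -3.004 -4.513
v 0.407 -3.083 -4.348
v -0.67 -2.216 -2.567
v 0.378 -2.731 -4.496
v 0.165 -2.452 -4.648
v -0.176 -2.321 -4.764
v -0.552 -2.372 -4.813
v -0.864 -2.593 -4.782
v -1.027 -2.924 -4.678
v -0.998 -3.276 -4.53
v -0.784 -3.555 -4.378
v -0.444 -3.687 -4.262
v -0.067 -3.635 -4.213
v 0.244 -3.414 -4.244
v -0.758 -1.291 0.298
v 0.02 -0.631 0.985
v -0.6 -2.809 1.575
v 0.178 -2.149 2.262
v -1.008 -1.829 2.197
v -1.106 -0.891 1.408
v 0.526 -2.549 1.152
v 0.428 -1.611 0.363
v 0.814 -1.409 1.513
v -0.134 -0.964 2.159
v -0.446 -2.476 0.401
v -1.394 -2.031 1.047
v 0.548 -0.415 -0.518
v 0.696 -0.951 0.125
v 2.106 0.857 0.183
v 2.254 0.322 0.826
v 1.886 -1.422 -1.666
v 2.034 -1.957 -1.023
v 3.444 -0.149 -0.965
v 3.592 -0.685 -0.322
v -3.084 -4.615 1.693
v -2.63 -4.985 1.763
v -2.216 -3.385 2.567
v -2.584 -4.774 1.422
v -2.773 -4.488 1.207
v -3.107 -4.262 1.22
v -3.43 -4.201 1.454
v -3.591 -4.333 1.8
v -3.515 -4.597 2.095
v -3.237 -4.869 2.202
v -2.887 -5.022 2.071
f 2 1 4
f 2 4 3
f 4 1 5
f 4 5 3
f 5 1 6
f 5 6 3
f 6 1 7
f 6 7 3
f 7 1 8
f 7 8 3
f 8 1 9
f 8 9 3
f 9 1 10
f 9 10 3
f 10 1 11
f 10 11 3
f 11 1 12
f 11 12 3
f 12 1 13
f 12 13 3
f 13 1 14
f 13 14 3
f 14 1 2
f 14 2 3
f 15 26 20
f 15 20 16
f 15 16 22
f 15 22 25
f 15 25 26
f 16 20 24
f 20 26 19
f 26 25 17
f 25 22 21
f 22 16 23
f 18 24 19
f 18 19 17
f 18 17 21
f 18 21 23
f 18 23 24
f 19 24 20
f 17 19 26
f 21 17 25
f 23 21 22
f 24 23 16
f 28 30 27
f 31 28 27
f 27 30 29
f 29 31 27
f 28 34 30
f 32 28 31
f 32 34 28
f 30 34 29
f 33 31 29
f 29 34 33
f 33 32 31
f 34 32 33
f 36 35 38
f 36 38 37
f 38 35 39
f 38 39 37
f 39 35 40
f 39 40 37
f 40 35 41
f 40 41 37
f 41 35 42
f 41 42 37
f 42 35 43
f 42 43 37
f 43 35 44
f 43 44 37
f 44 35 45
f 44 45 37
f 45 35 36
f 45 36 37



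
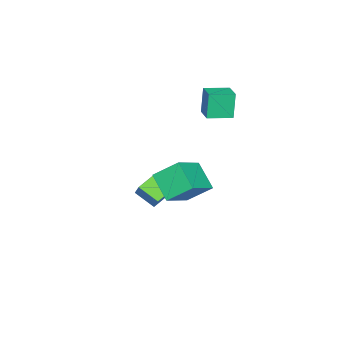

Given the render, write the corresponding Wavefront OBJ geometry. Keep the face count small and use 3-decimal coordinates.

v -2.28 -2.33 -4.062
v -2.431 -3.573 -3.351
v -1.88 -1.896 -3.217
v -2.03 -3.14 -2.507
v -0.99 -2.72 -4.473
v -1.14 -3.964 -3.763
v -0.589 -2.287 -3.629
v -0.74 -3.53 -2.918
v 1.779 -0.258 0.6
v 1.358 1.023 1.668
v 2.607 0.932 -0.5
v 2.186 2.213 0.568
v 3.654 -0.553 1.692
v 3.233 0.728 2.76
v 4.482 0.637 0.592
v 4.061 1.918 1.66
v -3.947 0.348 2.446
v -4.318 0.299 4.104
v -2.949 1.127 2.692
v -3.32 1.079 4.35
v -3.06 -0.839 2.61
v -3.431 -0.887 4.268
v -2.062 -0.059 2.856
v -2.433 -0.108 4.514
f 2 4 1
f 5 2 1
f 1 4 3
f 3 5 1
f 2 8 4
f 6 2 5
f 6 8 2
f 4 8 3
f 7 5 3
f 3 8 7
f 7 6 5
f 8 6 7
f 10 12 9
f 13 10 9
f 9 12 11
f 11 13 9
f 10 16 12
f 14 10 13
f 14 16 10
f 12 16 11
f 15 13 11
f 11 16 15
f 15 14 13
f 16 14 15
f 18 20 17
f 21 18 17
f 17 20 19
f 19 21 17
f 18 24 20
f 22 18 21
f 22 24 18
f 20 24 19
f 23 21 19
f 19 24 23
f 23 22 21
f 24 22 23



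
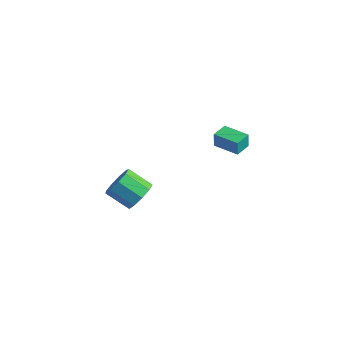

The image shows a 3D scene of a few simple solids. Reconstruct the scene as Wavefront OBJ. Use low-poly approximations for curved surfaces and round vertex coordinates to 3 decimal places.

v 3.324 2.994 -2.967
v 3.358 2.934 -2.029
v 3.124 3.961 -2.898
v 3.157 3.901 -1.96
v 4.783 3.299 -3
v 4.816 3.239 -2.062
v 4.582 4.266 -2.931
v 4.616 4.206 -1.993
v 4.251 -2.879 -3.303
v 4.762 -2.737 -2.527
v 3.641 -3.319 -1.681
v 3.129 -3.461 -2.457
v 4.401 -2.22 -2.65
v 3.279 -2.801 -1.805
v 3.969 -2.011 -3.078
v 2.848 -2.592 -2.233
v 3.67 -2.208 -3.612
v 2.548 -2.79 -2.767
v 3.642 -2.72 -4.001
v 2.52 -3.301 -3.155
v 3.899 -3.306 -4.063
v 2.777 -3.887 -3.218
v 4.321 -3.692 -3.769
v 3.199 -4.274 -2.924
v 4.71 -3.698 -3.257
v 3.588 -4.28 -2.412
v 4.884 -3.321 -2.767
v 3.763 -3.903 -1.921
f 2 4 1
f 5 2 1
f 1 4 3
f 3 5 1
f 2 8 4
f 6 2 5
f 6 8 2
f 4 8 3
f 7 5 3
f 3 8 7
f 7 6 5
f 8 6 7
f 10 9 13
f 10 13 11
f 11 13 14
f 11 14 12
f 13 9 15
f 13 15 14
f 14 15 16
f 14 16 12
f 15 9 17
f 15 17 16
f 16 17 18
f 16 18 12
f 17 9 19
f 17 19 18
f 18 19 20
f 18 20 12
f 19 9 21
f 19 21 20
f 20 21 22
f 20 22 12
f 21 9 23
f 21 23 22
f 22 23 24
f 22 24 12
f 23 9 25
f 23 25 24
f 24 25 26
f 24 26 12
f 25 9 27
f 25 27 26
f 26 27 28
f 26 28 12
f 27 9 10
f 27 10 28
f 28 10 11
f 28 11 12



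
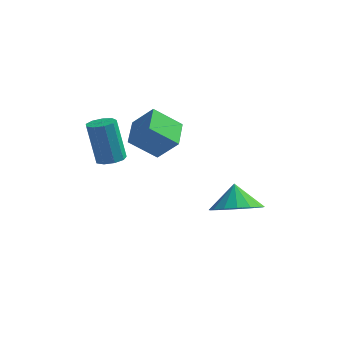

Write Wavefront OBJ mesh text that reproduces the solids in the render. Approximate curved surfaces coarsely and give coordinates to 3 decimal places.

v -0.653 1.647 2.394
v -0.295 1.202 2.495
v -0.709 1.268 4.266
v -1.067 1.713 4.166
v -0.098 1.545 2.528
v -0.512 1.611 4.299
v -0.161 1.935 2.499
v -0.575 2.002 4.27
v -0.454 2.191 2.421
v -0.868 2.257 4.192
v -0.84 2.192 2.33
v -1.254 2.258 4.101
v -1.139 1.938 2.27
v -1.553 2.004 4.041
v -1.21 1.548 2.268
v -1.624 1.614 4.039
v -1.021 1.204 2.325
v -1.435 1.27 4.096
v -0.659 1.067 2.415
v -1.073 1.134 4.186
v 3.526 3.567 -0.283
v 4.492 3.452 0.084
v 3.214 4.093 0.703
v 4.504 3.893 -0.147
v 4.293 4.259 -0.409
v 3.905 4.467 -0.642
v 3.431 4.468 -0.793
v 2.978 4.264 -0.827
v 2.651 3.9 -0.737
v 2.525 3.459 -0.542
v 2.627 3.044 -0.288
v 2.936 2.748 -0.033
v 3.38 2.64 0.165
v 3.857 2.745 0.26
v 4.259 3.037 0.231
v 0.863 2.392 2.438
v -0.06 1.835 3.315
v 0.504 3.592 2.822
v -0.419 3.034 3.699
v 1.719 2.366 3.321
v 0.796 1.808 4.198
v 1.36 3.565 3.705
v 0.437 3.008 4.582
f 2 1 5
f 2 5 3
f 3 5 6
f 3 6 4
f 5 1 7
f 5 7 6
f 6 7 8
f 6 8 4
f 7 1 9
f 7 9 8
f 8 9 10
f 8 10 4
f 9 1 11
f 9 11 10
f 10 11 12
f 10 12 4
f 11 1 13
f 11 13 12
f 12 13 14
f 12 14 4
f 13 1 15
f 13 15 14
f 14 15 16
f 14 16 4
f 15 1 17
f 15 17 16
f 16 17 18
f 16 18 4
f 17 1 19
f 17 19 18
f 18 19 20
f 18 20 4
f 19 1 2
f 19 2 20
f 20 2 3
f 20 3 4
f 22 21 24
f 22 24 23
f 24 21 25
f 24 25 23
f 25 21 26
f 25 26 23
f 26 21 27
f 26 27 23
f 27 21 28
f 27 28 23
f 28 21 29
f 28 29 23
f 29 21 30
f 29 30 23
f 30 21 31
f 30 31 23
f 31 21 32
f 31 32 23
f 32 21 33
f 32 33 23
f 33 21 34
f 33 34 23
f 34 21 35
f 34 35 23
f 35 21 22
f 35 22 23
f 37 39 36
f 40 37 36
f 36 39 38
f 38 40 36
f 37 43 39
f 41 37 40
f 41 43 37
f 39 43 38
f 42 40 38
f 38 43 42
f 42 41 40
f 43 41 42



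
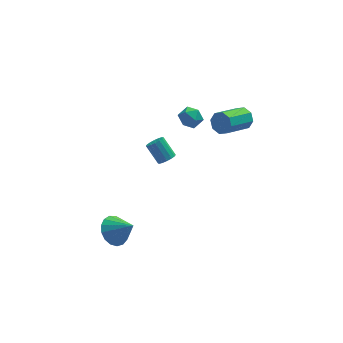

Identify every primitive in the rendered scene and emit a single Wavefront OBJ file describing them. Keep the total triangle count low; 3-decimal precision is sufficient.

v -0.795 -0.451 1.54
v -0.573 -0.825 1.955
v -1.164 -0.022 2.994
v -1.385 0.351 2.58
v -0.353 -0.61 1.914
v -0.943 0.193 2.953
v -0.251 -0.352 1.773
v -0.841 0.45 2.812
v -0.294 -0.122 1.57
v -0.885 0.681 2.609
v -0.472 0.021 1.359
v -1.063 0.824 2.398
v -0.736 0.037 1.196
v -1.327 0.84 2.236
v -1.016 -0.078 1.126
v -1.607 0.725 2.165
v -1.237 -0.293 1.167
v -1.827 0.51 2.206
v -1.339 -0.55 1.308
v -1.929 0.252 2.347
v -1.295 -0.781 1.511
v -1.886 0.022 2.55
v -1.117 -0.924 1.722
v -1.708 -0.121 2.761
v -0.853 -0.94 1.884
v -1.444 -0.137 2.924
v -4.441 -3.634 -1.628
v -3.75 -3.867 -2.397
v -3.439 -4.346 -0.512
v -3.603 -3.409 -2.237
v -3.648 -3.002 -1.937
v -3.875 -2.74 -1.566
v -4.232 -2.683 -1.21
v -4.636 -2.844 -0.949
v -4.996 -3.186 -0.844
v -5.229 -3.631 -0.918
v -5.281 -4.076 -1.155
v -5.141 -4.42 -1.501
v -4.84 -4.585 -1.875
v -4.449 -4.531 -2.193
v -4.055 -4.272 -2.381
v 4.155 1.421 2.914
v 4.623 1.24 3.537
v 3.052 0.118 4.389
v 2.585 0.299 3.766
v 4.304 1.754 3.626
v 2.733 0.632 4.478
v 3.897 2.074 3.298
v 2.327 0.952 4.15
v 3.642 2.011 2.745
v 2.071 0.889 3.597
v 3.688 1.602 2.291
v 2.117 0.48 3.143
v 4.007 1.088 2.202
v 2.436 -0.034 3.054
v 4.413 0.768 2.53
v 2.843 -0.354 3.382
v 4.669 0.831 3.083
v 3.098 -0.291 3.935
v 0.971 2.963 2.332
v 1.486 2.4 1.977
v 0.774 2.12 3.383
v 1.289 1.557 3.028
v 1.599 2.279 3.328
v 1.72 2.8 2.679
v 0.54 1.72 2.681
v 0.661 2.241 2.032
v 1.219 1.632 2.193
v 1.873 1.977 2.592
v 0.387 2.543 2.768
v 1.041 2.888 3.167
f 2 1 5
f 2 5 3
f 3 5 6
f 3 6 4
f 5 1 7
f 5 7 6
f 6 7 8
f 6 8 4
f 7 1 9
f 7 9 8
f 8 9 10
f 8 10 4
f 9 1 11
f 9 11 10
f 10 11 12
f 10 12 4
f 11 1 13
f 11 13 12
f 12 13 14
f 12 14 4
f 13 1 15
f 13 15 14
f 14 15 16
f 14 16 4
f 15 1 17
f 15 17 16
f 16 17 18
f 16 18 4
f 17 1 19
f 17 19 18
f 18 19 20
f 18 20 4
f 19 1 21
f 19 21 20
f 20 21 22
f 20 22 4
f 21 1 23
f 21 23 22
f 22 23 24
f 22 24 4
f 23 1 25
f 23 25 24
f 24 25 26
f 24 26 4
f 25 1 2
f 25 2 26
f 26 2 3
f 26 3 4
f 28 27 30
f 28 30 29
f 30 27 31
f 30 31 29
f 31 27 32
f 31 32 29
f 32 27 33
f 32 33 29
f 33 27 34
f 33 34 29
f 34 27 35
f 34 35 29
f 35 27 36
f 35 36 29
f 36 27 37
f 36 37 29
f 37 27 38
f 37 38 29
f 38 27 39
f 38 39 29
f 39 27 40
f 39 40 29
f 40 27 41
f 40 41 29
f 41 27 28
f 41 28 29
f 43 42 46
f 43 46 44
f 44 46 47
f 44 47 45
f 46 42 48
f 46 48 47
f 47 48 49
f 47 49 45
f 48 42 50
f 48 50 49
f 49 50 51
f 49 51 45
f 50 42 52
f 50 52 51
f 51 52 53
f 51 53 45
f 52 42 54
f 52 54 53
f 53 54 55
f 53 55 45
f 54 42 56
f 54 56 55
f 55 56 57
f 55 57 45
f 56 42 58
f 56 58 57
f 57 58 59
f 57 59 45
f 58 42 43
f 58 43 59
f 59 43 44
f 59 44 45
f 60 71 65
f 60 65 61
f 60 61 67
f 60 67 70
f 60 70 71
f 61 65 69
f 65 71 64
f 71 70 62
f 70 67 66
f 67 61 68
f 63 69 64
f 63 64 62
f 63 62 66
f 63 66 68
f 63 68 69
f 64 69 65
f 62 64 71
f 66 62 70
f 68 66 67
f 69 68 61



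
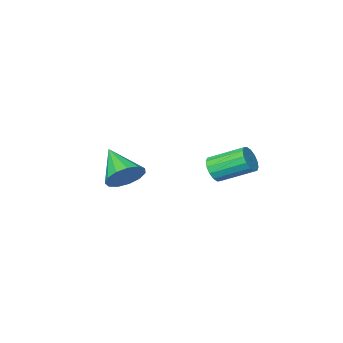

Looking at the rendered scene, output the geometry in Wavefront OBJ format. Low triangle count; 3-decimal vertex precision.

v 0.653 2.788 1.651
v 1.083 2.776 2.278
v -0.164 3.959 3.156
v -0.593 3.972 2.529
v 1.22 3.078 2.066
v -0.027 4.261 2.944
v 1.206 3.302 1.744
v -0.041 4.485 2.621
v 1.043 3.389 1.396
v -0.204 4.572 2.274
v 0.776 3.315 1.117
v -0.471 4.498 1.994
v 0.477 3.099 0.981
v -0.77 4.282 1.858
v 0.224 2.801 1.024
v -1.023 3.984 1.902
v 0.087 2.499 1.236
v -1.16 3.682 2.114
v 0.101 2.275 1.559
v -1.146 3.458 2.436
v 0.264 2.188 1.906
v -0.983 3.371 2.784
v 0.531 2.262 2.186
v -0.716 3.445 3.063
v 0.83 2.478 2.322
v -0.417 3.661 3.199
v 2.96 -1.568 -0.132
v 3.998 -1.444 0.098
v 2.92 -3.352 1.012
v 3.692 -1.158 0.532
v 3.154 -1.003 0.755
v 2.555 -1.027 0.697
v 2.084 -1.223 0.375
v 1.891 -1.528 -0.108
v 2.038 -1.846 -0.599
v 2.478 -2.076 -0.941
v 3.071 -2.144 -1.027
v 3.629 -2.03 -0.829
v 3.974 -1.769 -0.409
f 2 1 5
f 2 5 3
f 3 5 6
f 3 6 4
f 5 1 7
f 5 7 6
f 6 7 8
f 6 8 4
f 7 1 9
f 7 9 8
f 8 9 10
f 8 10 4
f 9 1 11
f 9 11 10
f 10 11 12
f 10 12 4
f 11 1 13
f 11 13 12
f 12 13 14
f 12 14 4
f 13 1 15
f 13 15 14
f 14 15 16
f 14 16 4
f 15 1 17
f 15 17 16
f 16 17 18
f 16 18 4
f 17 1 19
f 17 19 18
f 18 19 20
f 18 20 4
f 19 1 21
f 19 21 20
f 20 21 22
f 20 22 4
f 21 1 23
f 21 23 22
f 22 23 24
f 22 24 4
f 23 1 25
f 23 25 24
f 24 25 26
f 24 26 4
f 25 1 2
f 25 2 26
f 26 2 3
f 26 3 4
f 28 27 30
f 28 30 29
f 30 27 31
f 30 31 29
f 31 27 32
f 31 32 29
f 32 27 33
f 32 33 29
f 33 27 34
f 33 34 29
f 34 27 35
f 34 35 29
f 35 27 36
f 35 36 29
f 36 27 37
f 36 37 29
f 37 27 38
f 37 38 29
f 38 27 39
f 38 39 29
f 39 27 28
f 39 28 29

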